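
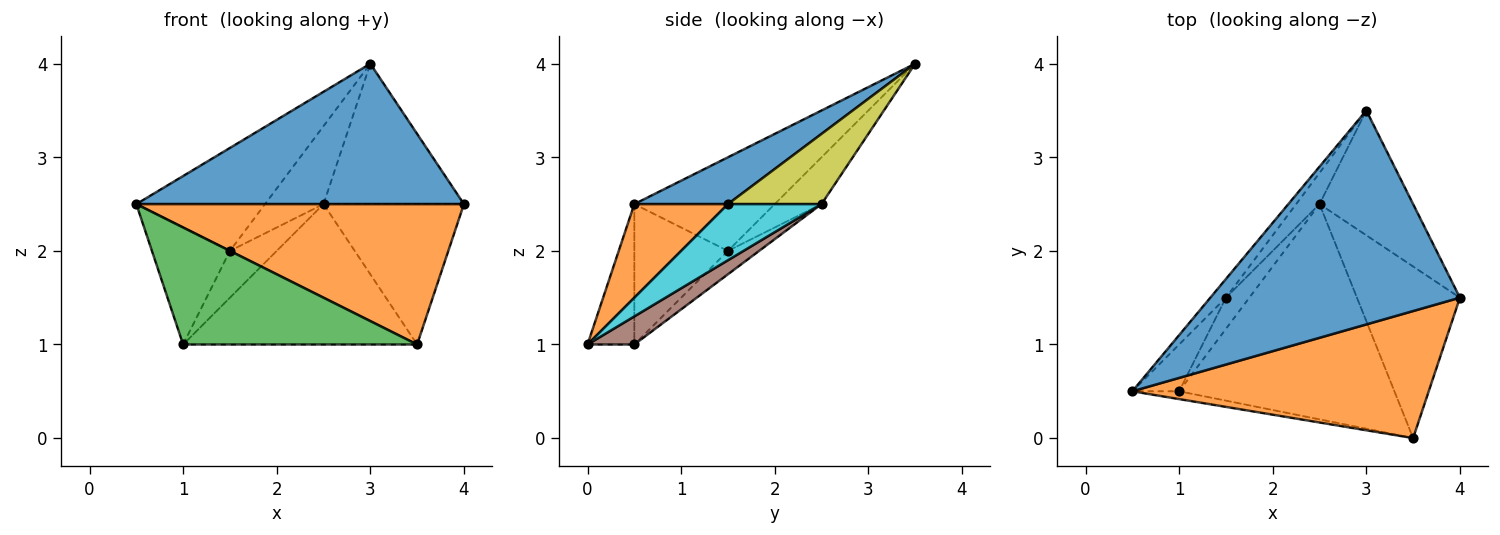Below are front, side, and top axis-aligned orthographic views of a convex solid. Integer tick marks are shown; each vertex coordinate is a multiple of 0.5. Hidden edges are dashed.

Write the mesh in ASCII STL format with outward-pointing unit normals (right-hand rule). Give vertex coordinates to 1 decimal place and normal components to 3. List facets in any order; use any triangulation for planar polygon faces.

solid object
 facet normal 0.155 -0.542 0.826
  outer loop
   vertex 3.0 3.5 4.0
   vertex 0.5 0.5 2.5
   vertex 4.0 1.5 2.5
  endloop
 endfacet
 facet normal 0.207 -0.725 0.656
  outer loop
   vertex 3.5 0.0 1.0
   vertex 4.0 1.5 2.5
   vertex 0.5 0.5 2.5
  endloop
 endfacet
 facet normal -0.196 -0.978 -0.065
  outer loop
   vertex 3.5 0.0 1.0
   vertex 0.5 0.5 2.5
   vertex 1.0 0.5 1.0
  endloop
 endfacet
 facet normal -0.732 0.671 -0.122
  outer loop
   vertex 1.5 1.5 2.0
   vertex 0.5 0.5 2.5
   vertex 3.0 3.5 4.0
  endloop
 endfacet
 facet normal -0.744 0.620 -0.248
  outer loop
   vertex 1.5 1.5 2.0
   vertex 1.0 0.5 1.0
   vertex 0.5 0.5 2.5
  endloop
 endfacet
 facet normal 0.109 0.543 -0.833
  outer loop
   vertex 2.5 2.5 2.5
   vertex 3.5 0.0 1.0
   vertex 1.0 0.5 1.0
  endloop
 endfacet
 facet normal -0.596 0.745 -0.298
  outer loop
   vertex 2.5 2.5 2.5
   vertex 1.5 1.5 2.0
   vertex 3.0 3.5 4.0
  endloop
 endfacet
 facet normal -0.485 0.728 -0.485
  outer loop
   vertex 2.5 2.5 2.5
   vertex 1.0 0.5 1.0
   vertex 1.5 1.5 2.0
  endloop
 endfacet
 facet normal 0.446 0.669 -0.595
  outer loop
   vertex 2.5 2.5 2.5
   vertex 3.0 3.5 4.0
   vertex 4.0 1.5 2.5
  endloop
 endfacet
 facet normal 0.389 0.583 -0.713
  outer loop
   vertex 2.5 2.5 2.5
   vertex 4.0 1.5 2.5
   vertex 3.5 0.0 1.0
  endloop
 endfacet
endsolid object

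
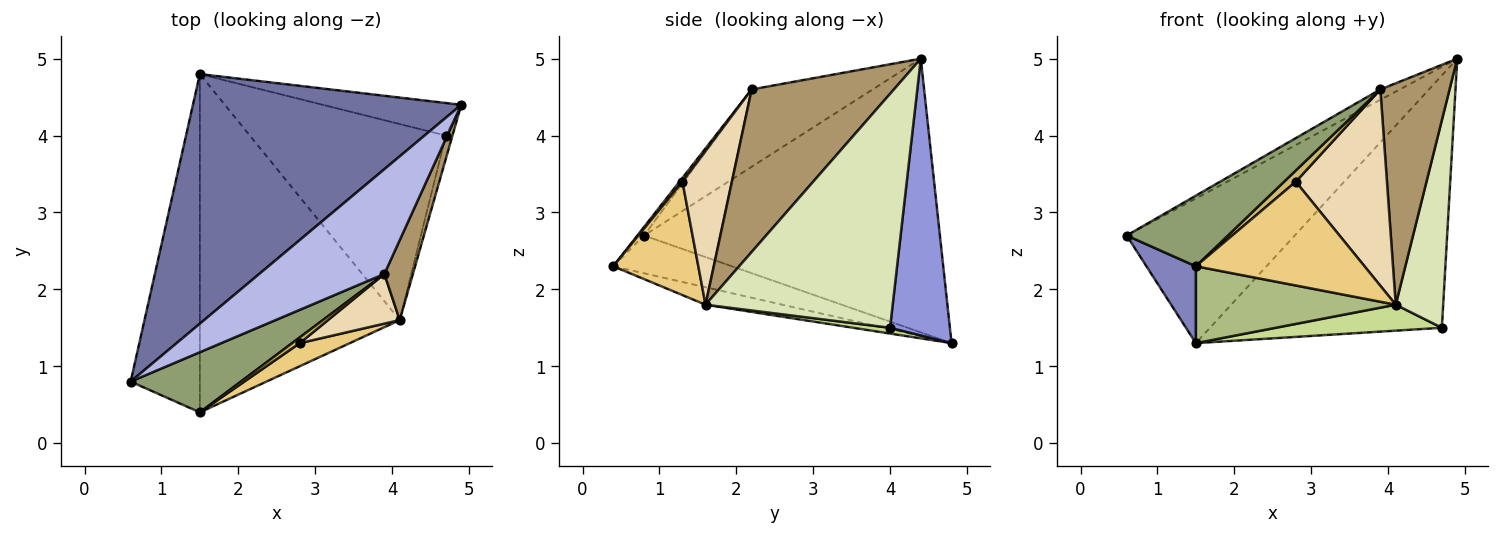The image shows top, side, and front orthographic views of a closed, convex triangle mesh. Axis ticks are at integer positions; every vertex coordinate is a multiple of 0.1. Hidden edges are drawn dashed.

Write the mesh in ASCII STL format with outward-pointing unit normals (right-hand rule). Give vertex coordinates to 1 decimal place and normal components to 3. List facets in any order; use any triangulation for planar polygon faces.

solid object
 facet normal -0.662 0.376 0.649
  outer loop
   vertex 1.5 4.8 1.3
   vertex 0.6 0.8 2.7
   vertex 4.9 4.4 5.0
  endloop
 endfacet
 facet normal -0.470 -0.196 -0.861
  outer loop
   vertex 1.5 0.4 2.3
   vertex 0.6 0.8 2.7
   vertex 1.5 4.8 1.3
  endloop
 endfacet
 facet normal 0.248 0.961 -0.124
  outer loop
   vertex 4.7 4.0 1.5
   vertex 1.5 4.8 1.3
   vertex 4.9 4.4 5.0
  endloop
 endfacet
 facet normal -0.524 0.084 0.848
  outer loop
   vertex 3.9 2.2 4.6
   vertex 4.9 4.4 5.0
   vertex 0.6 0.8 2.7
  endloop
 endfacet
 facet normal -0.050 -0.760 0.647
  outer loop
   vertex 3.9 2.2 4.6
   vertex 0.6 0.8 2.7
   vertex 1.5 0.4 2.3
  endloop
 endfacet
 facet normal -0.085 -0.221 -0.972
  outer loop
   vertex 4.1 1.6 1.8
   vertex 1.5 0.4 2.3
   vertex 1.5 4.8 1.3
  endloop
 endfacet
 facet normal 0.029 -0.131 -0.991
  outer loop
   vertex 4.1 1.6 1.8
   vertex 1.5 4.8 1.3
   vertex 4.7 4.0 1.5
  endloop
 endfacet
 facet normal 0.969 -0.246 -0.027
  outer loop
   vertex 4.1 1.6 1.8
   vertex 4.7 4.0 1.5
   vertex 4.9 4.4 5.0
  endloop
 endfacet
 facet normal 0.888 -0.432 0.156
  outer loop
   vertex 4.1 1.6 1.8
   vertex 4.9 4.4 5.0
   vertex 3.9 2.2 4.6
  endloop
 endfacet
 facet normal 0.223 -0.867 0.446
  outer loop
   vertex 2.8 1.3 3.4
   vertex 3.9 2.2 4.6
   vertex 1.5 0.4 2.3
  endloop
 endfacet
 facet normal 0.442 -0.876 0.195
  outer loop
   vertex 2.8 1.3 3.4
   vertex 1.5 0.4 2.3
   vertex 4.1 1.6 1.8
  endloop
 endfacet
 facet normal 0.465 -0.858 0.217
  outer loop
   vertex 2.8 1.3 3.4
   vertex 4.1 1.6 1.8
   vertex 3.9 2.2 4.6
  endloop
 endfacet
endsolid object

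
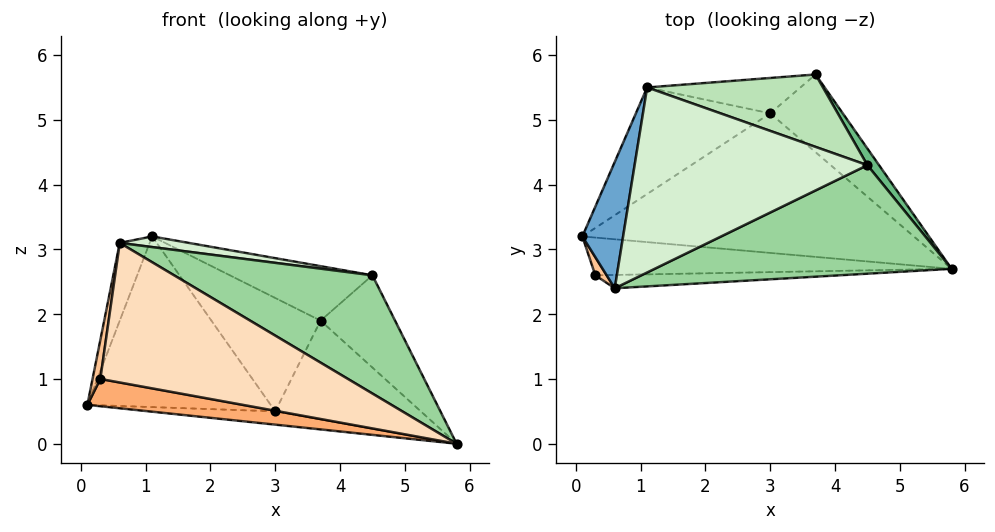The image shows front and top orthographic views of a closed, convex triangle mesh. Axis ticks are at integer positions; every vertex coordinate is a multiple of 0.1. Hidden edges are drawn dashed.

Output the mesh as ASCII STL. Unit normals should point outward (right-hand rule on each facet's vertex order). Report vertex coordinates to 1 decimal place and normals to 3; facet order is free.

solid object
 facet normal -0.960 0.147 0.239
  outer loop
   vertex 1.1 5.5 3.2
   vertex 0.1 3.2 0.6
   vertex 0.6 2.4 3.1
  endloop
 endfacet
 facet normal -0.096 0.094 -0.991
  outer loop
   vertex 3.0 5.1 0.5
   vertex 5.8 2.7 0.0
   vertex 0.1 3.2 0.6
  endloop
 endfacet
 facet normal 0.491 0.685 -0.539
  outer loop
   vertex 3.0 5.1 0.5
   vertex 3.7 5.7 1.9
   vertex 5.8 2.7 0.0
  endloop
 endfacet
 facet normal -0.498 0.736 -0.459
  outer loop
   vertex 3.0 5.1 0.5
   vertex 0.1 3.2 0.6
   vertex 1.1 5.5 3.2
  endloop
 endfacet
 facet normal -0.217 0.932 -0.291
  outer loop
   vertex 3.0 5.1 0.5
   vertex 1.1 5.5 3.2
   vertex 3.7 5.7 1.9
  endloop
 endfacet
 facet normal -0.135 -0.580 -0.803
  outer loop
   vertex 0.3 2.6 1.0
   vertex 0.1 3.2 0.6
   vertex 5.8 2.7 0.0
  endloop
 endfacet
 facet normal -0.963 -0.245 0.114
  outer loop
   vertex 0.3 2.6 1.0
   vertex 0.6 2.4 3.1
   vertex 0.1 3.2 0.6
  endloop
 endfacet
 facet normal 0.001 -0.995 -0.095
  outer loop
   vertex 0.3 2.6 1.0
   vertex 5.8 2.7 0.0
   vertex 0.6 2.4 3.1
  endloop
 endfacet
 facet normal 0.843 0.529 0.096
  outer loop
   vertex 4.5 4.3 2.6
   vertex 5.8 2.7 0.0
   vertex 3.7 5.7 1.9
  endloop
 endfacet
 facet normal 0.407 -0.673 0.618
  outer loop
   vertex 4.5 4.3 2.6
   vertex 0.6 2.4 3.1
   vertex 5.8 2.7 0.0
  endloop
 endfacet
 facet normal 0.333 0.567 0.753
  outer loop
   vertex 4.5 4.3 2.6
   vertex 3.7 5.7 1.9
   vertex 1.1 5.5 3.2
  endloop
 endfacet
 facet normal 0.154 -0.057 0.986
  outer loop
   vertex 4.5 4.3 2.6
   vertex 1.1 5.5 3.2
   vertex 0.6 2.4 3.1
  endloop
 endfacet
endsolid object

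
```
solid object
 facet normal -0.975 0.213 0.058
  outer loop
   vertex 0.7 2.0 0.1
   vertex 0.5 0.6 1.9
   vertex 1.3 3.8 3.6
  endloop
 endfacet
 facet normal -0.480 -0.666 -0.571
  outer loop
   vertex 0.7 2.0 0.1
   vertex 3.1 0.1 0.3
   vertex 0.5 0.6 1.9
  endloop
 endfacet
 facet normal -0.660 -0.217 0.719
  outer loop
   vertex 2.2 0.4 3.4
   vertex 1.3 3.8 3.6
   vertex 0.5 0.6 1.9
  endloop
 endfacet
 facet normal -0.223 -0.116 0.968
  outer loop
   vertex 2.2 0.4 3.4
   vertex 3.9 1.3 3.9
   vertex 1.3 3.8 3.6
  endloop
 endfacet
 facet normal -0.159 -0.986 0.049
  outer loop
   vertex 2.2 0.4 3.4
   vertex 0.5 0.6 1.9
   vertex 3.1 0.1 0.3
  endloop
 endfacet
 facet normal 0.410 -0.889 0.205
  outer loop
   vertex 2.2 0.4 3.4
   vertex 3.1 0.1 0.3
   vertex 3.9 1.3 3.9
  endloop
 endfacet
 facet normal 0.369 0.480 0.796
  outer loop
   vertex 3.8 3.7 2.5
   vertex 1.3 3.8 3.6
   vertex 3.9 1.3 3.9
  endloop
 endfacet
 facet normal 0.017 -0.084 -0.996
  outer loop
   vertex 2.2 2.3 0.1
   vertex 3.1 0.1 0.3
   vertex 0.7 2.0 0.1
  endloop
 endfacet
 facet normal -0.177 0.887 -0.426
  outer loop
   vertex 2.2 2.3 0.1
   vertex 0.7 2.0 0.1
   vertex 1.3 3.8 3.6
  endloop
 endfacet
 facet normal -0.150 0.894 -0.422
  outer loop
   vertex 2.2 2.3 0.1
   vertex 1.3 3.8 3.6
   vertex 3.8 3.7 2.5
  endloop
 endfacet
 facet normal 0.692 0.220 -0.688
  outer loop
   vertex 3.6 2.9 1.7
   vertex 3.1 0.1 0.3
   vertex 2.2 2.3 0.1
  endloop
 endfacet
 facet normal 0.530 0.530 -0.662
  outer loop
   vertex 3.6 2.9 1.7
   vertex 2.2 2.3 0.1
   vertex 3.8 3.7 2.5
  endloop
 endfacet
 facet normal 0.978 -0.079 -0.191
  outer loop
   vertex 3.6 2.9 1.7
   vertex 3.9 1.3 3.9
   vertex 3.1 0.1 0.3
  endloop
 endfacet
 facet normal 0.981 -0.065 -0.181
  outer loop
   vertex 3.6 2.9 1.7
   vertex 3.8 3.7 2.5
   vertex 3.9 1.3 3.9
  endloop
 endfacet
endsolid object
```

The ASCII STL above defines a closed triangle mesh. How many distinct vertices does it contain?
9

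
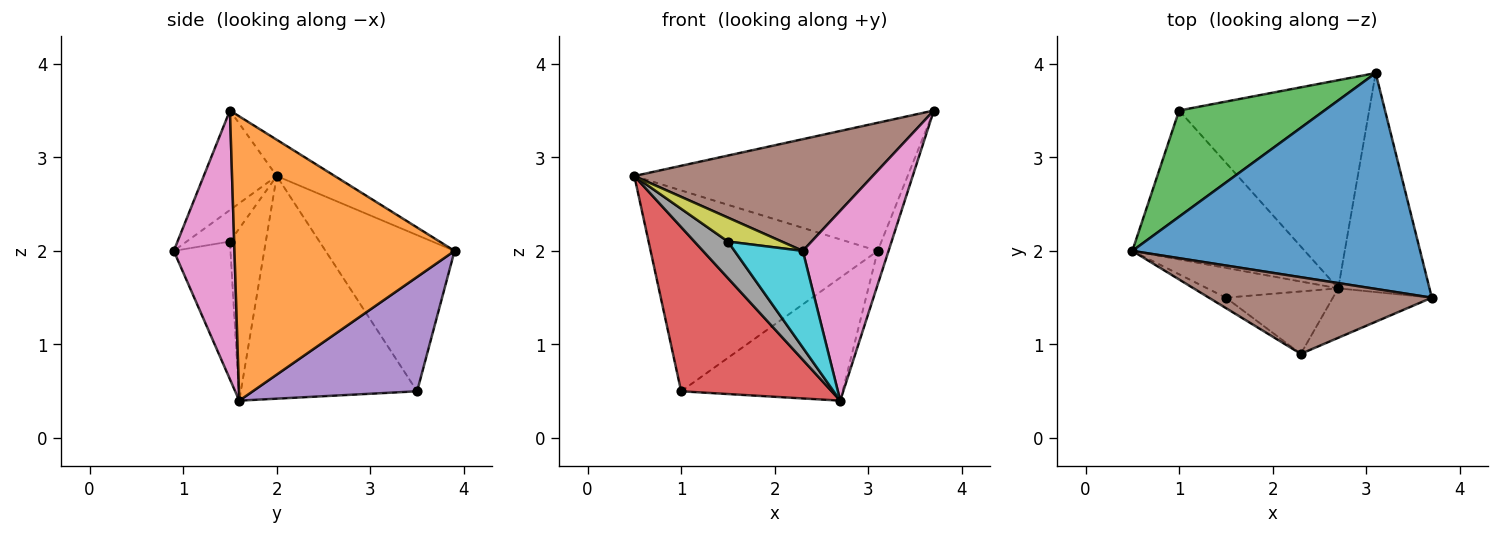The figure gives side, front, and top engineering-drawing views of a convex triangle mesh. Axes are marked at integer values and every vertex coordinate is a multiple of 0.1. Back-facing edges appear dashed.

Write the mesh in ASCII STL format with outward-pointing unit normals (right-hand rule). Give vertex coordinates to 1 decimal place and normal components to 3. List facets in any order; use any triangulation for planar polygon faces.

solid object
 facet normal -0.108 0.507 0.855
  outer loop
   vertex 3.1 3.9 2.0
   vertex 0.5 2.0 2.8
   vertex 3.7 1.5 3.5
  endloop
 endfacet
 facet normal 0.951 0.047 -0.305
  outer loop
   vertex 2.7 1.6 0.4
   vertex 3.1 3.9 2.0
   vertex 3.7 1.5 3.5
  endloop
 endfacet
 facet normal -0.449 0.790 0.418
  outer loop
   vertex 1.0 3.5 0.5
   vertex 0.5 2.0 2.8
   vertex 3.1 3.9 2.0
  endloop
 endfacet
 facet normal -0.655 -0.560 -0.507
  outer loop
   vertex 1.0 3.5 0.5
   vertex 2.7 1.6 0.4
   vertex 0.5 2.0 2.8
  endloop
 endfacet
 facet normal 0.460 0.452 -0.764
  outer loop
   vertex 1.0 3.5 0.5
   vertex 3.1 3.9 2.0
   vertex 2.7 1.6 0.4
  endloop
 endfacet
 facet normal -0.245 -0.800 0.548
  outer loop
   vertex 2.3 0.9 2.0
   vertex 3.7 1.5 3.5
   vertex 0.5 2.0 2.8
  endloop
 endfacet
 facet normal 0.565 -0.798 -0.208
  outer loop
   vertex 2.3 0.9 2.0
   vertex 2.7 1.6 0.4
   vertex 3.7 1.5 3.5
  endloop
 endfacet
 facet normal -0.639 -0.597 -0.486
  outer loop
   vertex 1.5 1.5 2.1
   vertex 0.5 2.0 2.8
   vertex 2.7 1.6 0.4
  endloop
 endfacet
 facet normal -0.594 -0.738 -0.321
  outer loop
   vertex 1.5 1.5 2.1
   vertex 2.3 0.9 2.0
   vertex 0.5 2.0 2.8
  endloop
 endfacet
 facet normal -0.572 -0.689 -0.445
  outer loop
   vertex 1.5 1.5 2.1
   vertex 2.7 1.6 0.4
   vertex 2.3 0.9 2.0
  endloop
 endfacet
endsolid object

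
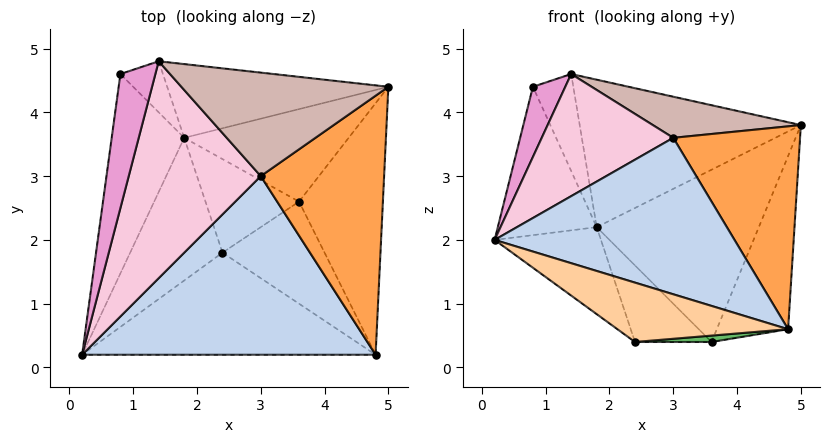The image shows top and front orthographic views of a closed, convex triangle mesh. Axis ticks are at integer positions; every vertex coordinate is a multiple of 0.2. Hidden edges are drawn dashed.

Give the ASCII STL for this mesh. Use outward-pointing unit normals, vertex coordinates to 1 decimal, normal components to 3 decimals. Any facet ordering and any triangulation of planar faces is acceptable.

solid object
 facet normal 0.786 0.351 -0.509
  outer loop
   vertex 3.6 2.6 0.4
   vertex 5.0 4.4 3.8
   vertex 4.8 0.2 0.6
  endloop
 endfacet
 facet normal 0.223 -0.642 0.733
  outer loop
   vertex 3.0 3.0 3.6
   vertex 0.2 0.2 2.0
   vertex 4.8 0.2 0.6
  endloop
 endfacet
 facet normal 0.333 -0.581 0.742
  outer loop
   vertex 3.0 3.0 3.6
   vertex 4.8 0.2 0.6
   vertex 5.0 4.4 3.8
  endloop
 endfacet
 facet normal -0.254 -0.486 -0.836
  outer loop
   vertex 2.4 1.8 0.4
   vertex 4.8 0.2 0.6
   vertex 0.2 0.2 2.0
  endloop
 endfacet
 facet normal 0.042 -0.062 -0.997
  outer loop
   vertex 2.4 1.8 0.4
   vertex 3.6 2.6 0.4
   vertex 4.8 0.2 0.6
  endloop
 endfacet
 facet normal 0.016 0.881 -0.473
  outer loop
   vertex 1.8 3.6 2.2
   vertex 5.0 4.4 3.8
   vertex 3.6 2.6 0.4
  endloop
 endfacet
 facet normal -0.389 0.583 -0.713
  outer loop
   vertex 1.8 3.6 2.2
   vertex 3.6 2.6 0.4
   vertex 2.4 1.8 0.4
  endloop
 endfacet
 facet normal -0.760 0.388 -0.522
  outer loop
   vertex 1.8 3.6 2.2
   vertex 0.2 0.2 2.0
   vertex 0.8 4.6 4.4
  endloop
 endfacet
 facet normal -0.707 0.368 -0.604
  outer loop
   vertex 1.8 3.6 2.2
   vertex 2.4 1.8 0.4
   vertex 0.2 0.2 2.0
  endloop
 endfacet
 facet normal 0.000 0.894 -0.447
  outer loop
   vertex 1.4 4.8 4.6
   vertex 5.0 4.4 3.8
   vertex 1.8 3.6 2.2
  endloop
 endfacet
 facet normal -0.138 0.876 -0.461
  outer loop
   vertex 1.4 4.8 4.6
   vertex 1.8 3.6 2.2
   vertex 0.8 4.6 4.4
  endloop
 endfacet
 facet normal 0.163 -0.364 0.917
  outer loop
   vertex 1.4 4.8 4.6
   vertex 3.0 3.0 3.6
   vertex 5.0 4.4 3.8
  endloop
 endfacet
 facet normal -0.139 -0.459 0.877
  outer loop
   vertex 1.4 4.8 4.6
   vertex 0.8 4.6 4.4
   vertex 0.2 0.2 2.0
  endloop
 endfacet
 facet normal -0.007 -0.491 0.871
  outer loop
   vertex 1.4 4.8 4.6
   vertex 0.2 0.2 2.0
   vertex 3.0 3.0 3.6
  endloop
 endfacet
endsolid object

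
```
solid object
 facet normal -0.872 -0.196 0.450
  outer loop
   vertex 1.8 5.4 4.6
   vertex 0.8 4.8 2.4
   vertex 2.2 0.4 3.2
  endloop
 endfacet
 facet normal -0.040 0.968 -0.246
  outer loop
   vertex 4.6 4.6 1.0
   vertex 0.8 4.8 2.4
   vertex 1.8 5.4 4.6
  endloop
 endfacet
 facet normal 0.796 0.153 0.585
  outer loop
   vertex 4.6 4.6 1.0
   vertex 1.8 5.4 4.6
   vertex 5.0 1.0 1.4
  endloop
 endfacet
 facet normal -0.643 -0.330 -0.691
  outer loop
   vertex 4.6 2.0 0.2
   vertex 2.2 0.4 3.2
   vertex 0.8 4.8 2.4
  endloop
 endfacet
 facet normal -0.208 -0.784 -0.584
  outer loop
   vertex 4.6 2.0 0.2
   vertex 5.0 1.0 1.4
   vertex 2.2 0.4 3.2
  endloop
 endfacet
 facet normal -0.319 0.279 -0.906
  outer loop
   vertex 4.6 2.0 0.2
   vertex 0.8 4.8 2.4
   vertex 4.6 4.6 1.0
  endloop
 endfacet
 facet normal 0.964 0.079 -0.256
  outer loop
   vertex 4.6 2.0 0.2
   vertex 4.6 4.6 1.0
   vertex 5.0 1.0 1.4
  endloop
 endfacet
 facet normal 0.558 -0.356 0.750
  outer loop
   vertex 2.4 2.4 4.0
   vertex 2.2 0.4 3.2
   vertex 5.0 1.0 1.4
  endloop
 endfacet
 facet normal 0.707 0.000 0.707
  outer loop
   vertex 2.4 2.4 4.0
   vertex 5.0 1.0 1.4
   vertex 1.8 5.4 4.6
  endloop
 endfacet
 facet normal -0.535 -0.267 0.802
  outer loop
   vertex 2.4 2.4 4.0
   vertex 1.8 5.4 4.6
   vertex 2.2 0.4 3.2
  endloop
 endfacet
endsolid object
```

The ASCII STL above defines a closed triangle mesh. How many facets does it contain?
10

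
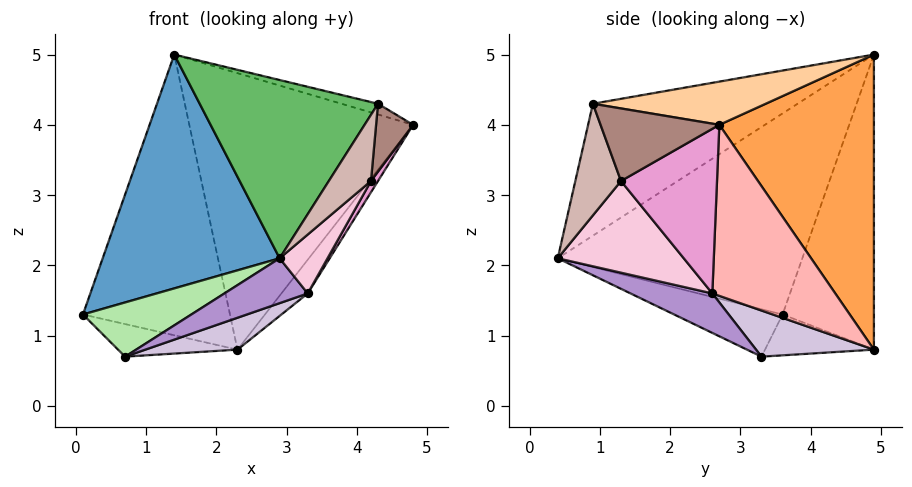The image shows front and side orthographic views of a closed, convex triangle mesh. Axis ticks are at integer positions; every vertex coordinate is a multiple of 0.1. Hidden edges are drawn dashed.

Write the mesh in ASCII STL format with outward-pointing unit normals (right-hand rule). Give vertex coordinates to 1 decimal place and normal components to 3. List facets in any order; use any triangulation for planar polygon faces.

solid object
 facet normal -0.727 -0.526 0.440
  outer loop
   vertex 1.4 4.9 5.0
   vertex 0.1 3.6 1.3
   vertex 2.9 0.4 2.1
  endloop
 endfacet
 facet normal -0.524 0.844 -0.112
  outer loop
   vertex 2.3 4.9 0.8
   vertex 0.1 3.6 1.3
   vertex 1.4 4.9 5.0
  endloop
 endfacet
 facet normal 0.564 0.817 0.121
  outer loop
   vertex 2.3 4.9 0.8
   vertex 1.4 4.9 5.0
   vertex 4.8 2.7 4.0
  endloop
 endfacet
 facet normal 0.322 0.068 0.944
  outer loop
   vertex 4.3 0.9 4.3
   vertex 4.8 2.7 4.0
   vertex 1.4 4.9 5.0
  endloop
 endfacet
 facet normal -0.638 -0.556 0.533
  outer loop
   vertex 4.3 0.9 4.3
   vertex 1.4 4.9 5.0
   vertex 2.9 0.4 2.1
  endloop
 endfacet
 facet normal -0.667 -0.667 -0.333
  outer loop
   vertex 0.7 3.3 0.7
   vertex 2.9 0.4 2.1
   vertex 0.1 3.6 1.3
  endloop
 endfacet
 facet normal -0.466 0.511 -0.722
  outer loop
   vertex 0.7 3.3 0.7
   vertex 0.1 3.6 1.3
   vertex 2.3 4.9 0.8
  endloop
 endfacet
 facet normal 0.831 0.178 -0.527
  outer loop
   vertex 3.3 2.6 1.6
   vertex 2.3 4.9 0.8
   vertex 4.8 2.7 4.0
  endloop
 endfacet
 facet normal 0.253 -0.258 -0.932
  outer loop
   vertex 3.3 2.6 1.6
   vertex 2.9 0.4 2.1
   vertex 0.7 3.3 0.7
  endloop
 endfacet
 facet normal 0.269 -0.210 -0.940
  outer loop
   vertex 3.3 2.6 1.6
   vertex 0.7 3.3 0.7
   vertex 2.3 4.9 0.8
  endloop
 endfacet
 facet normal 0.937 -0.292 -0.191
  outer loop
   vertex 4.2 1.3 3.2
   vertex 4.8 2.7 4.0
   vertex 4.3 0.9 4.3
  endloop
 endfacet
 facet normal 0.701 -0.647 -0.299
  outer loop
   vertex 4.2 1.3 3.2
   vertex 4.3 0.9 4.3
   vertex 2.9 0.4 2.1
  endloop
 endfacet
 facet normal 0.848 -0.062 -0.527
  outer loop
   vertex 4.2 1.3 3.2
   vertex 3.3 2.6 1.6
   vertex 4.8 2.7 4.0
  endloop
 endfacet
 facet normal 0.725 -0.275 -0.631
  outer loop
   vertex 4.2 1.3 3.2
   vertex 2.9 0.4 2.1
   vertex 3.3 2.6 1.6
  endloop
 endfacet
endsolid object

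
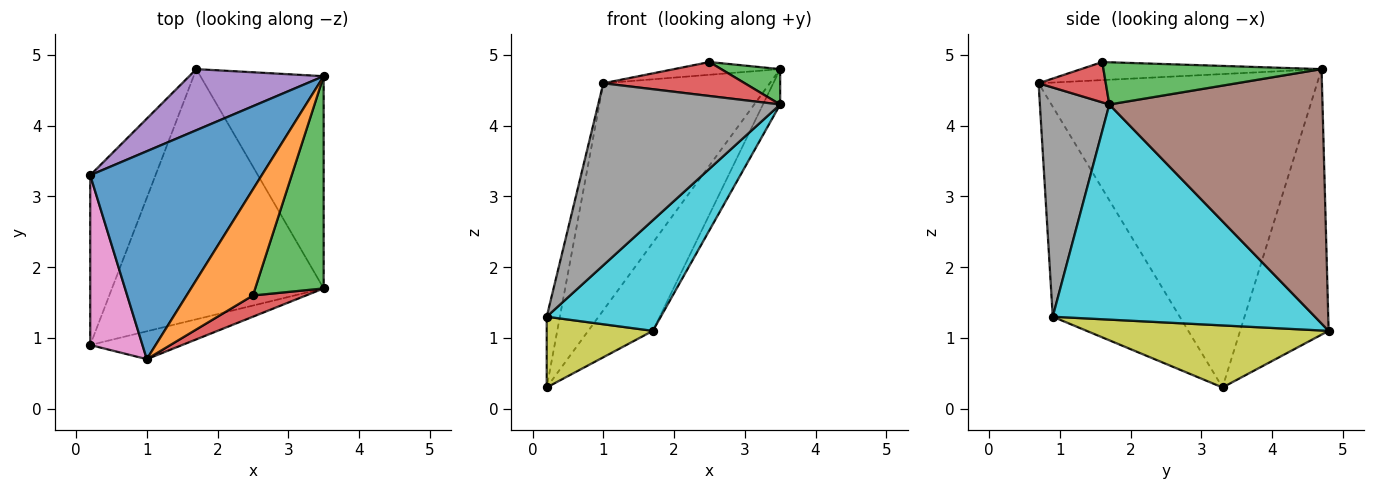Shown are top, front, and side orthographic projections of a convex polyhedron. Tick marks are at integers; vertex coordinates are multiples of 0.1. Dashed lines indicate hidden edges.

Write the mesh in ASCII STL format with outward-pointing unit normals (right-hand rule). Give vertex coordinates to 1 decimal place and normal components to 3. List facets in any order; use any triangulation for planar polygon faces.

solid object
 facet normal -0.777 0.464 0.425
  outer loop
   vertex 1.0 0.7 4.6
   vertex 3.5 4.7 4.8
   vertex 0.2 3.3 0.3
  endloop
 endfacet
 facet normal -0.261 0.115 0.959
  outer loop
   vertex 2.5 1.6 4.9
   vertex 3.5 4.7 4.8
   vertex 1.0 0.7 4.6
  endloop
 endfacet
 facet normal 0.520 -0.140 0.843
  outer loop
   vertex 3.5 1.7 4.3
   vertex 3.5 4.7 4.8
   vertex 2.5 1.6 4.9
  endloop
 endfacet
 facet normal 0.374 -0.787 0.492
  outer loop
   vertex 3.5 1.7 4.3
   vertex 2.5 1.6 4.9
   vertex 1.0 0.7 4.6
  endloop
 endfacet
 facet normal -0.748 0.546 0.378
  outer loop
   vertex 1.7 4.8 1.1
   vertex 0.2 3.3 0.3
   vertex 3.5 4.7 4.8
  endloop
 endfacet
 facet normal 0.898 0.072 -0.435
  outer loop
   vertex 1.7 4.8 1.1
   vertex 3.5 4.7 4.8
   vertex 3.5 1.7 4.3
  endloop
 endfacet
 facet normal -0.966 0.100 0.240
  outer loop
   vertex 0.2 0.9 1.3
   vertex 1.0 0.7 4.6
   vertex 0.2 3.3 0.3
  endloop
 endfacet
 facet normal 0.353 -0.925 -0.142
  outer loop
   vertex 0.2 0.9 1.3
   vertex 3.5 1.7 4.3
   vertex 1.0 0.7 4.6
  endloop
 endfacet
 facet normal 0.659 -0.289 -0.694
  outer loop
   vertex 0.2 0.9 1.3
   vertex 0.2 3.3 0.3
   vertex 1.7 4.8 1.1
  endloop
 endfacet
 facet normal 0.681 -0.296 -0.670
  outer loop
   vertex 0.2 0.9 1.3
   vertex 1.7 4.8 1.1
   vertex 3.5 1.7 4.3
  endloop
 endfacet
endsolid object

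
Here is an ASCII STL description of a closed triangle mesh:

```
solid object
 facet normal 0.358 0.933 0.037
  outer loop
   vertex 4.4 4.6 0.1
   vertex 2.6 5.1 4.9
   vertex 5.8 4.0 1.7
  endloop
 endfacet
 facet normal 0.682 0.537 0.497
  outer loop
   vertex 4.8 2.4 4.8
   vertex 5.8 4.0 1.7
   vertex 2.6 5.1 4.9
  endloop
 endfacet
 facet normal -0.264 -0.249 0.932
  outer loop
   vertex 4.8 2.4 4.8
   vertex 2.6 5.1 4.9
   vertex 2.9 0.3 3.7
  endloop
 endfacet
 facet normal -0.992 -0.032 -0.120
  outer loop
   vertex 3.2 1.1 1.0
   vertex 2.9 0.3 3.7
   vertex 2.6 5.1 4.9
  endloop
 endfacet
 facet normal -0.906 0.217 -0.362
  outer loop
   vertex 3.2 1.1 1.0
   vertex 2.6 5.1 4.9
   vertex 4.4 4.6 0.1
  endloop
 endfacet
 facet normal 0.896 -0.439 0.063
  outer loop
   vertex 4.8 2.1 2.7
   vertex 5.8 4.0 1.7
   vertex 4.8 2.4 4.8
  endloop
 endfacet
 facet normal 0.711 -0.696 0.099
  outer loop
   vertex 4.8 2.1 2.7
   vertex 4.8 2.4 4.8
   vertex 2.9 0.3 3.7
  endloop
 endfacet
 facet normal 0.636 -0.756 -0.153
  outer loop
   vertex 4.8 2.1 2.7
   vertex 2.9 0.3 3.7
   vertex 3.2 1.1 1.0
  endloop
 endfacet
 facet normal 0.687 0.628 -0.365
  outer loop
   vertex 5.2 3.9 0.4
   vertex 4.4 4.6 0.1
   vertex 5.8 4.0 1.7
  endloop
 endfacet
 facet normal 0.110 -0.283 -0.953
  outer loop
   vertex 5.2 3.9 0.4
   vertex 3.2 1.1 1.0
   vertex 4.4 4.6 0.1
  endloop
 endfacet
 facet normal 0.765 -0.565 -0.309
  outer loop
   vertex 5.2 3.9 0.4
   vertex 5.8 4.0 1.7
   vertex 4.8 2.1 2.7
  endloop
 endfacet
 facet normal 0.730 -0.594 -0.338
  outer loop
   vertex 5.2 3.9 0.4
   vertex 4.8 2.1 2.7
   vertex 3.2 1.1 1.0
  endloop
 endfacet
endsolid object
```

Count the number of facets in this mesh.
12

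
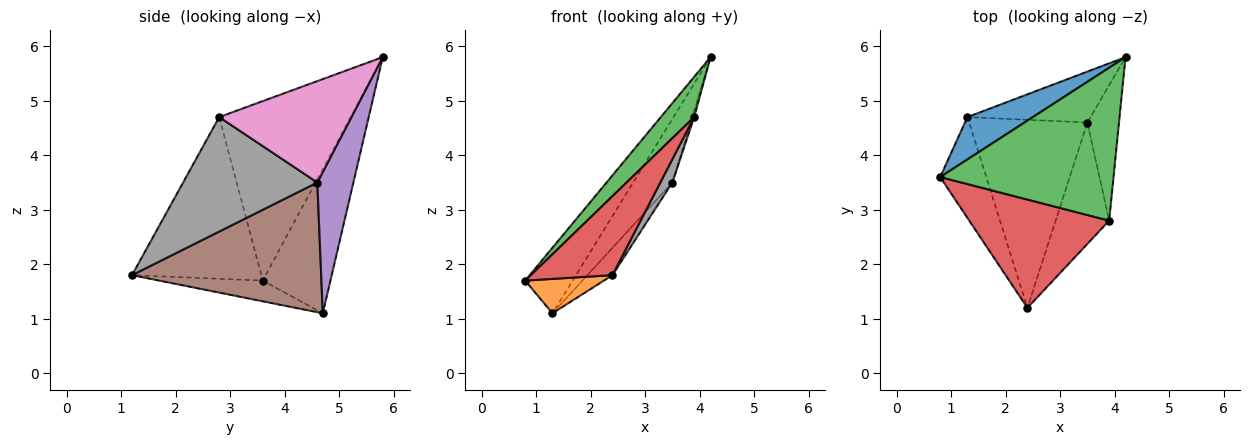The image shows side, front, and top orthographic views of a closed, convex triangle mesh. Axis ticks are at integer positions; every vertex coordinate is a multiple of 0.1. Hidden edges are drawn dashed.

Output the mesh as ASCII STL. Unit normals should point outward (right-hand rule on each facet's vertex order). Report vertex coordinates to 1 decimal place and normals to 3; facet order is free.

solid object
 facet normal -0.768 0.539 0.348
  outer loop
   vertex 1.3 4.7 1.1
   vertex 0.8 3.6 1.7
   vertex 4.2 5.8 5.8
  endloop
 endfacet
 facet normal -0.391 -0.297 -0.871
  outer loop
   vertex 1.3 4.7 1.1
   vertex 2.4 1.2 1.8
   vertex 0.8 3.6 1.7
  endloop
 endfacet
 facet normal -0.708 -0.180 0.683
  outer loop
   vertex 3.9 2.8 4.7
   vertex 4.2 5.8 5.8
   vertex 0.8 3.6 1.7
  endloop
 endfacet
 facet normal -0.683 -0.430 0.591
  outer loop
   vertex 3.9 2.8 4.7
   vertex 0.8 3.6 1.7
   vertex 2.4 1.2 1.8
  endloop
 endfacet
 facet normal 0.583 0.634 -0.508
  outer loop
   vertex 3.5 4.6 3.5
   vertex 1.3 4.7 1.1
   vertex 4.2 5.8 5.8
  endloop
 endfacet
 facet normal 0.736 0.097 -0.670
  outer loop
   vertex 3.5 4.6 3.5
   vertex 2.4 1.2 1.8
   vertex 1.3 4.7 1.1
  endloop
 endfacet
 facet normal 0.955 0.014 -0.298
  outer loop
   vertex 3.5 4.6 3.5
   vertex 4.2 5.8 5.8
   vertex 3.9 2.8 4.7
  endloop
 endfacet
 facet normal 0.903 -0.081 -0.422
  outer loop
   vertex 3.5 4.6 3.5
   vertex 3.9 2.8 4.7
   vertex 2.4 1.2 1.8
  endloop
 endfacet
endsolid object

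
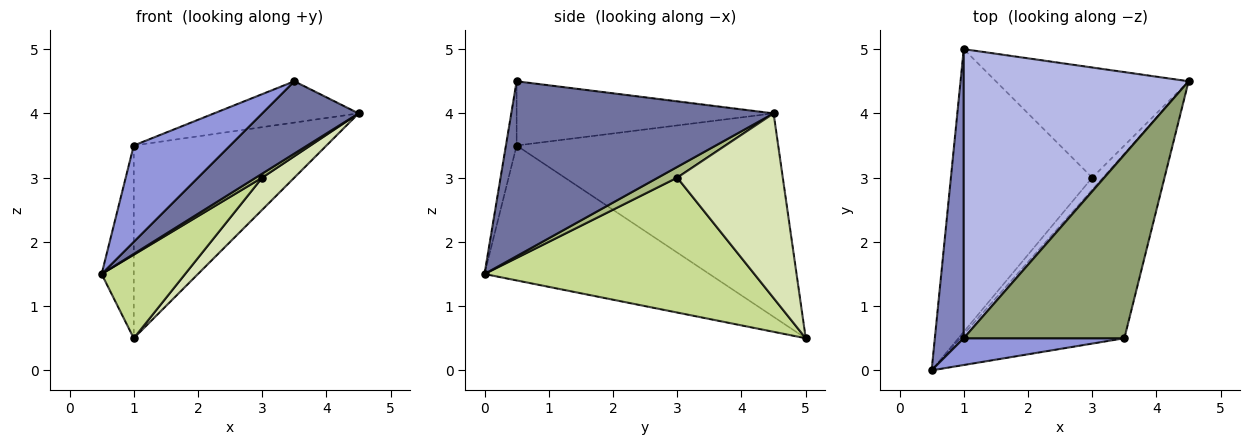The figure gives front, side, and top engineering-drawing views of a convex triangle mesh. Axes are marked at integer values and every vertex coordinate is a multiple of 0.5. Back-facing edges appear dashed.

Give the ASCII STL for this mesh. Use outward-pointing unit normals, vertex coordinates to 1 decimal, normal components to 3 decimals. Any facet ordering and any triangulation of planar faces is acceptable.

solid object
 facet normal 0.704 -0.259 -0.661
  outer loop
   vertex 3.5 0.5 4.5
   vertex 0.5 0.0 1.5
   vertex 4.5 4.5 4.0
  endloop
 endfacet
 facet normal -0.968 0.138 0.208
  outer loop
   vertex 1.0 0.5 3.5
   vertex 1.0 5.0 0.5
   vertex 0.5 0.0 1.5
  endloop
 endfacet
 facet normal -0.106 -0.958 0.266
  outer loop
   vertex 1.0 0.5 3.5
   vertex 0.5 0.0 1.5
   vertex 3.5 0.5 4.5
  endloop
 endfacet
 facet normal -0.601 0.443 0.665
  outer loop
   vertex 1.0 0.5 3.5
   vertex 4.5 4.5 4.0
   vertex 1.0 5.0 0.5
  endloop
 endfacet
 facet normal -0.364 0.204 0.909
  outer loop
   vertex 1.0 0.5 3.5
   vertex 3.5 0.5 4.5
   vertex 4.5 4.5 4.0
  endloop
 endfacet
 facet normal 0.688 -0.229 -0.688
  outer loop
   vertex 3.0 3.0 3.0
   vertex 4.5 4.5 4.0
   vertex 0.5 0.0 1.5
  endloop
 endfacet
 facet normal 0.675 -0.209 -0.707
  outer loop
   vertex 3.0 3.0 3.0
   vertex 0.5 0.0 1.5
   vertex 1.0 5.0 0.5
  endloop
 endfacet
 facet normal 0.677 -0.206 -0.706
  outer loop
   vertex 3.0 3.0 3.0
   vertex 1.0 5.0 0.5
   vertex 4.5 4.5 4.0
  endloop
 endfacet
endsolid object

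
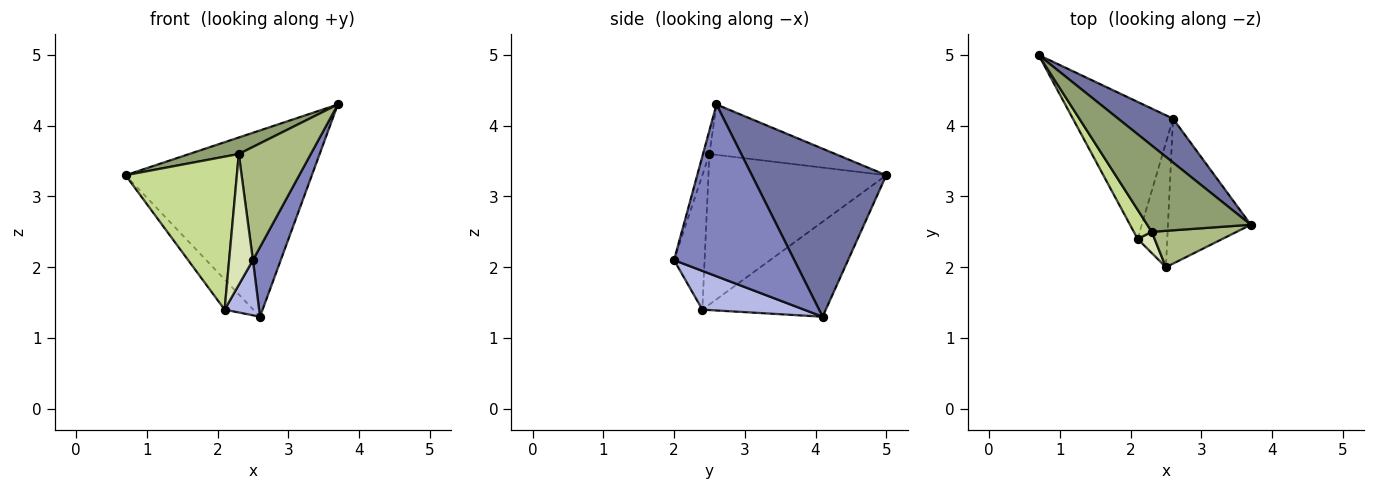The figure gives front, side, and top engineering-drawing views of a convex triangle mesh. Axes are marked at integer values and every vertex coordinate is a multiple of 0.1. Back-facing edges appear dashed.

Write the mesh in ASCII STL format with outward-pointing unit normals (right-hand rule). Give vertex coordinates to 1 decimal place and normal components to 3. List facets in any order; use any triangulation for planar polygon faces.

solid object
 facet normal 0.575 0.797 0.188
  outer loop
   vertex 2.6 4.1 1.3
   vertex 0.7 5.0 3.3
   vertex 3.7 2.6 4.3
  endloop
 endfacet
 facet normal 0.882 -0.204 -0.425
  outer loop
   vertex 2.6 4.1 1.3
   vertex 3.7 2.6 4.3
   vertex 2.5 2.0 2.1
  endloop
 endfacet
 facet normal -0.680 0.158 -0.717
  outer loop
   vertex 2.1 2.4 1.4
   vertex 0.7 5.0 3.3
   vertex 2.6 4.1 1.3
  endloop
 endfacet
 facet normal 0.767 -0.260 -0.587
  outer loop
   vertex 2.1 2.4 1.4
   vertex 2.6 4.1 1.3
   vertex 2.5 2.0 2.1
  endloop
 endfacet
 facet normal -0.431 -0.170 0.886
  outer loop
   vertex 2.3 2.5 3.6
   vertex 3.7 2.6 4.3
   vertex 0.7 5.0 3.3
  endloop
 endfacet
 facet normal -0.085 -0.949 0.305
  outer loop
   vertex 2.3 2.5 3.6
   vertex 2.5 2.0 2.1
   vertex 3.7 2.6 4.3
  endloop
 endfacet
 facet normal -0.843 -0.528 0.101
  outer loop
   vertex 2.3 2.5 3.6
   vertex 0.7 5.0 3.3
   vertex 2.1 2.4 1.4
  endloop
 endfacet
 facet normal -0.785 -0.611 0.099
  outer loop
   vertex 2.3 2.5 3.6
   vertex 2.1 2.4 1.4
   vertex 2.5 2.0 2.1
  endloop
 endfacet
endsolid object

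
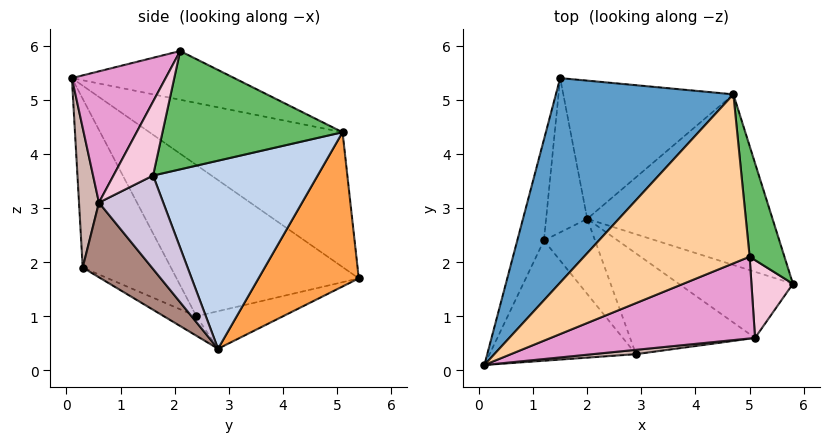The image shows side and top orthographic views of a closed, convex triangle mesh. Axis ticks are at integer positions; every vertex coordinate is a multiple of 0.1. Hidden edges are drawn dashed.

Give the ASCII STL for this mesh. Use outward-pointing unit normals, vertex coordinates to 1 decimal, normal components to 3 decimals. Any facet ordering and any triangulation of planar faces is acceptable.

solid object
 facet normal -0.492 0.582 0.648
  outer loop
   vertex 4.7 5.1 4.4
   vertex 1.5 5.4 1.7
   vertex 0.1 0.1 5.4
  endloop
 endfacet
 facet normal 0.665 0.359 -0.655
  outer loop
   vertex 4.7 5.1 4.4
   vertex 5.8 1.6 3.6
   vertex 2.0 2.8 0.4
  endloop
 endfacet
 facet normal 0.601 0.447 -0.663
  outer loop
   vertex 4.7 5.1 4.4
   vertex 2.0 2.8 0.4
   vertex 1.5 5.4 1.7
  endloop
 endfacet
 facet normal -0.257 0.411 0.874
  outer loop
   vertex 5.0 2.1 5.9
   vertex 4.7 5.1 4.4
   vertex 0.1 0.1 5.4
  endloop
 endfacet
 facet normal 0.934 0.231 0.275
  outer loop
   vertex 5.0 2.1 5.9
   vertex 5.8 1.6 3.6
   vertex 4.7 5.1 4.4
  endloop
 endfacet
 facet normal -0.564 -0.666 -0.489
  outer loop
   vertex 1.2 2.4 1.0
   vertex 2.9 0.3 1.9
   vertex 0.1 0.1 5.4
  endloop
 endfacet
 facet normal -0.293 -0.567 -0.769
  outer loop
   vertex 1.2 2.4 1.0
   vertex 2.0 2.8 0.4
   vertex 2.9 0.3 1.9
  endloop
 endfacet
 facet normal -0.975 0.138 -0.172
  outer loop
   vertex 1.2 2.4 1.0
   vertex 0.1 0.1 5.4
   vertex 1.5 5.4 1.7
  endloop
 endfacet
 facet normal -0.655 0.233 -0.718
  outer loop
   vertex 1.2 2.4 1.0
   vertex 1.5 5.4 1.7
   vertex 2.0 2.8 0.4
  endloop
 endfacet
 facet normal 0.633 -0.057 -0.772
  outer loop
   vertex 5.1 0.6 3.1
   vertex 2.0 2.8 0.4
   vertex 5.8 1.6 3.6
  endloop
 endfacet
 facet normal 0.487 -0.314 -0.815
  outer loop
   vertex 5.1 0.6 3.1
   vertex 2.9 0.3 1.9
   vertex 2.0 2.8 0.4
  endloop
 endfacet
 facet normal 0.116 -0.993 0.036
  outer loop
   vertex 5.1 0.6 3.1
   vertex 0.1 0.1 5.4
   vertex 2.9 0.3 1.9
  endloop
 endfacet
 facet normal 0.295 -0.838 0.459
  outer loop
   vertex 5.1 0.6 3.1
   vertex 5.0 2.1 5.9
   vertex 0.1 0.1 5.4
  endloop
 endfacet
 facet normal 0.663 -0.650 0.372
  outer loop
   vertex 5.1 0.6 3.1
   vertex 5.8 1.6 3.6
   vertex 5.0 2.1 5.9
  endloop
 endfacet
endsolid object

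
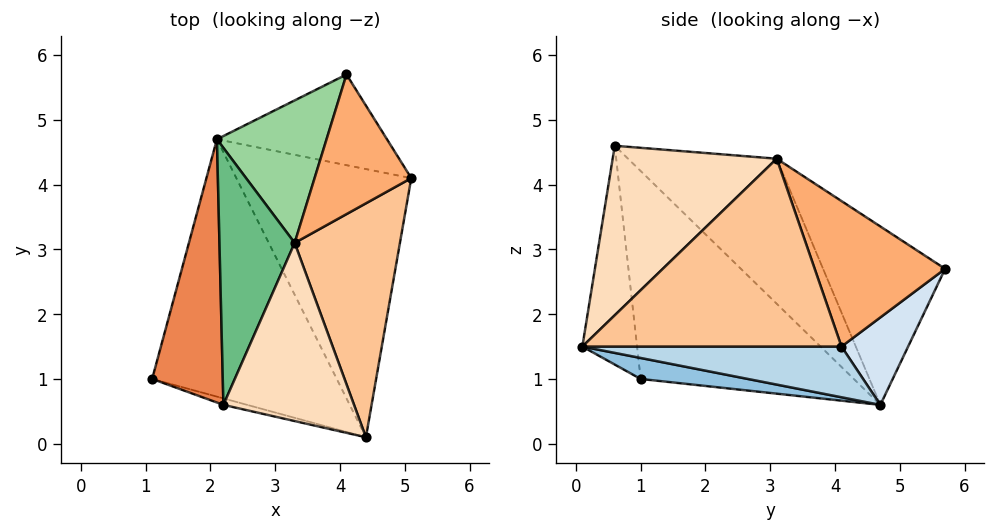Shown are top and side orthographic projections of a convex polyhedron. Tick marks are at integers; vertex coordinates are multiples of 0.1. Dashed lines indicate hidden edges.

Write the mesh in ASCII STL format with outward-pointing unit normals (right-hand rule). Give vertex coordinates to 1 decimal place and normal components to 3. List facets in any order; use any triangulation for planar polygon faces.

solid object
 facet normal -0.259 -0.965 -0.028
  outer loop
   vertex 2.2 0.6 4.6
   vertex 1.1 1.0 1.0
   vertex 4.4 0.1 1.5
  endloop
 endfacet
 facet normal 0.112 -0.137 -0.984
  outer loop
   vertex 2.1 4.7 0.6
   vertex 4.4 0.1 1.5
   vertex 1.1 1.0 1.0
  endloop
 endfacet
 facet normal 0.278 -0.049 -0.959
  outer loop
   vertex 2.1 4.7 0.6
   vertex 5.1 4.1 1.5
   vertex 4.4 0.1 1.5
  endloop
 endfacet
 facet normal 0.331 0.690 -0.644
  outer loop
   vertex 2.1 4.7 0.6
   vertex 4.1 5.7 2.7
   vertex 5.1 4.1 1.5
  endloop
 endfacet
 facet normal -0.909 0.279 0.309
  outer loop
   vertex 2.1 4.7 0.6
   vertex 1.1 1.0 1.0
   vertex 2.2 0.6 4.6
  endloop
 endfacet
 facet normal 0.828 0.105 0.550
  outer loop
   vertex 3.3 3.1 4.4
   vertex 5.1 4.1 1.5
   vertex 4.1 5.7 2.7
  endloop
 endfacet
 facet normal 0.862 -0.151 0.483
  outer loop
   vertex 3.3 3.1 4.4
   vertex 4.4 0.1 1.5
   vertex 5.1 4.1 1.5
  endloop
 endfacet
 facet normal 0.759 -0.287 0.585
  outer loop
   vertex 3.3 3.1 4.4
   vertex 2.2 0.6 4.6
   vertex 4.4 0.1 1.5
  endloop
 endfacet
 facet normal -0.816 0.393 0.423
  outer loop
   vertex 3.3 3.1 4.4
   vertex 2.1 4.7 0.6
   vertex 2.2 0.6 4.6
  endloop
 endfacet
 facet normal -0.729 0.517 0.448
  outer loop
   vertex 3.3 3.1 4.4
   vertex 4.1 5.7 2.7
   vertex 2.1 4.7 0.6
  endloop
 endfacet
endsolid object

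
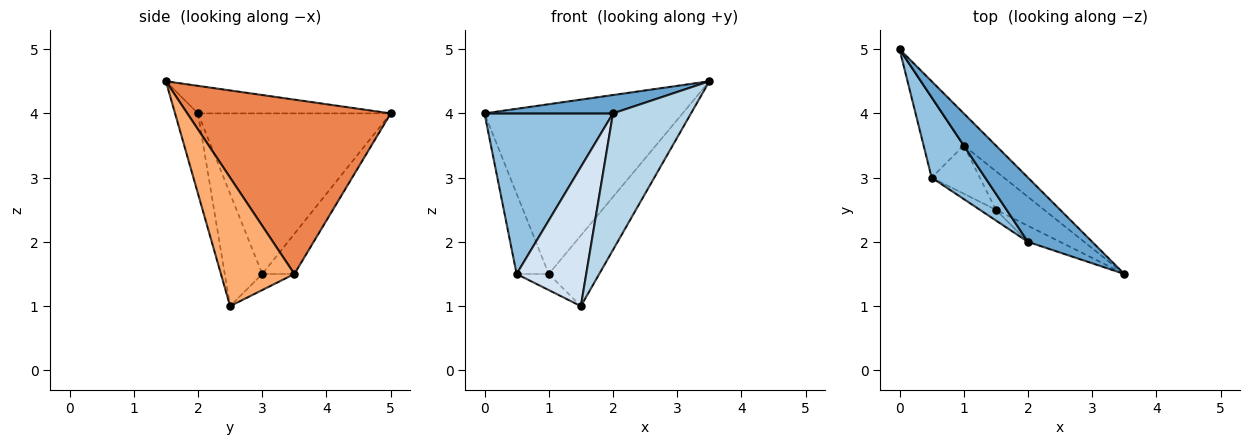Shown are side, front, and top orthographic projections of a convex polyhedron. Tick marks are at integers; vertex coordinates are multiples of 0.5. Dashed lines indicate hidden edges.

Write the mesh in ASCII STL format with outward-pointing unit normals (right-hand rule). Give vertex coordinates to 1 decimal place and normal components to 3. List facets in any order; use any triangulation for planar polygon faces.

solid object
 facet normal -0.381 -0.254 0.889
  outer loop
   vertex 2.0 2.0 4.0
   vertex 3.5 1.5 4.5
   vertex 0.0 5.0 4.0
  endloop
 endfacet
 facet normal -0.802 -0.535 0.267
  outer loop
   vertex 2.0 2.0 4.0
   vertex 0.0 5.0 4.0
   vertex 0.5 3.0 1.5
  endloop
 endfacet
 facet normal -0.280 -0.953 -0.112
  outer loop
   vertex 2.0 2.0 4.0
   vertex 1.5 2.5 1.0
   vertex 3.5 1.5 4.5
  endloop
 endfacet
 facet normal -0.473 -0.878 -0.068
  outer loop
   vertex 2.0 2.0 4.0
   vertex 0.5 3.0 1.5
   vertex 1.5 2.5 1.0
  endloop
 endfacet
 facet normal 0.710 0.692 -0.131
  outer loop
   vertex 1.0 3.5 1.5
   vertex 0.0 5.0 4.0
   vertex 3.5 1.5 4.5
  endloop
 endfacet
 facet normal 0.787 0.541 -0.295
  outer loop
   vertex 1.0 3.5 1.5
   vertex 3.5 1.5 4.5
   vertex 1.5 2.5 1.0
  endloop
 endfacet
 facet normal -0.577 0.577 -0.577
  outer loop
   vertex 1.0 3.5 1.5
   vertex 0.5 3.0 1.5
   vertex 0.0 5.0 4.0
  endloop
 endfacet
 facet normal -0.302 0.302 -0.905
  outer loop
   vertex 1.0 3.5 1.5
   vertex 1.5 2.5 1.0
   vertex 0.5 3.0 1.5
  endloop
 endfacet
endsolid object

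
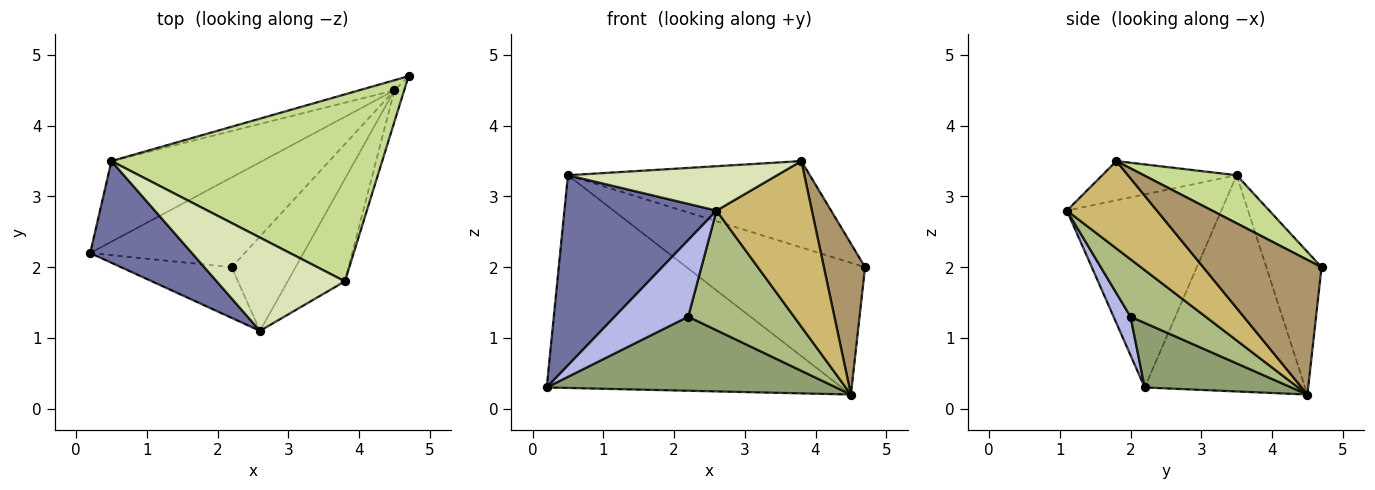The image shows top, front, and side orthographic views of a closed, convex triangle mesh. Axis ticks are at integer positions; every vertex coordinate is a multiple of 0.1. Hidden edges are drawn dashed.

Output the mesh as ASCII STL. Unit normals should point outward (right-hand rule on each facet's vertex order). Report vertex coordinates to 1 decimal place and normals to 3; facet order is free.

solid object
 facet normal -0.667 -0.657 0.351
  outer loop
   vertex 0.5 3.5 3.3
   vertex 0.2 2.2 0.3
   vertex 2.6 1.1 2.8
  endloop
 endfacet
 facet normal -0.453 0.834 -0.316
  outer loop
   vertex 0.5 3.5 3.3
   vertex 4.5 4.5 0.2
   vertex 0.2 2.2 0.3
  endloop
 endfacet
 facet normal -0.295 0.953 -0.073
  outer loop
   vertex 0.5 3.5 3.3
   vertex 4.7 4.7 2.0
   vertex 4.5 4.5 0.2
  endloop
 endfacet
 facet normal 0.189 -0.819 -0.542
  outer loop
   vertex 2.2 2.0 1.3
   vertex 2.6 1.1 2.8
   vertex 0.2 2.2 0.3
  endloop
 endfacet
 facet normal 0.307 -0.605 -0.734
  outer loop
   vertex 2.2 2.0 1.3
   vertex 0.2 2.2 0.3
   vertex 4.5 4.5 0.2
  endloop
 endfacet
 facet normal 0.487 -0.686 -0.541
  outer loop
   vertex 2.2 2.0 1.3
   vertex 4.5 4.5 0.2
   vertex 2.6 1.1 2.8
  endloop
 endfacet
 facet normal 0.159 0.414 0.896
  outer loop
   vertex 3.8 1.8 3.5
   vertex 4.7 4.7 2.0
   vertex 0.5 3.5 3.3
  endloop
 endfacet
 facet normal -0.266 -0.414 0.870
  outer loop
   vertex 3.8 1.8 3.5
   vertex 0.5 3.5 3.3
   vertex 2.6 1.1 2.8
  endloop
 endfacet
 facet normal 0.942 -0.328 -0.068
  outer loop
   vertex 3.8 1.8 3.5
   vertex 4.5 4.5 0.2
   vertex 4.7 4.7 2.0
  endloop
 endfacet
 facet normal 0.626 -0.663 -0.410
  outer loop
   vertex 3.8 1.8 3.5
   vertex 2.6 1.1 2.8
   vertex 4.5 4.5 0.2
  endloop
 endfacet
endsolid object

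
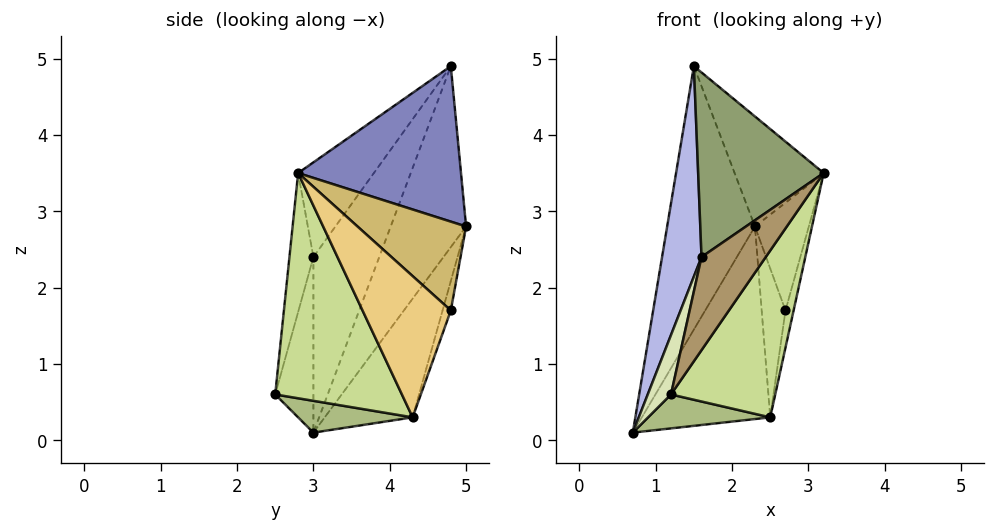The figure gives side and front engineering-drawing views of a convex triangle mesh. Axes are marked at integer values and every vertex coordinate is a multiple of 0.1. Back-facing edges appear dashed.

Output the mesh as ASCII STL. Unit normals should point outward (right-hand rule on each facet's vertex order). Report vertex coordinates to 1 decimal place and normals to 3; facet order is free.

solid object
 facet normal -0.642 0.747 -0.173
  outer loop
   vertex 1.5 4.8 4.9
   vertex 2.3 5.0 2.8
   vertex 0.7 3.0 0.1
  endloop
 endfacet
 facet normal 0.820 0.449 0.355
  outer loop
   vertex 1.5 4.8 4.9
   vertex 3.2 2.8 3.5
   vertex 2.3 5.0 2.8
  endloop
 endfacet
 facet normal -0.545 0.795 -0.266
  outer loop
   vertex 2.5 4.3 0.3
   vertex 0.7 3.0 0.1
   vertex 2.3 5.0 2.8
  endloop
 endfacet
 facet normal -0.813 -0.487 0.318
  outer loop
   vertex 1.6 3.0 2.4
   vertex 1.5 4.8 4.9
   vertex 0.7 3.0 0.1
  endloop
 endfacet
 facet normal -0.444 -0.736 0.512
  outer loop
   vertex 1.6 3.0 2.4
   vertex 3.2 2.8 3.5
   vertex 1.5 4.8 4.9
  endloop
 endfacet
 facet normal 0.395 -0.421 -0.816
  outer loop
   vertex 1.2 2.5 0.6
   vertex 0.7 3.0 0.1
   vertex 2.5 4.3 0.3
  endloop
 endfacet
 facet normal 0.700 -0.576 -0.423
  outer loop
   vertex 1.2 2.5 0.6
   vertex 2.5 4.3 0.3
   vertex 3.2 2.8 3.5
  endloop
 endfacet
 facet normal -0.810 -0.493 0.317
  outer loop
   vertex 1.2 2.5 0.6
   vertex 1.6 3.0 2.4
   vertex 0.7 3.0 0.1
  endloop
 endfacet
 facet normal -0.331 -0.888 0.320
  outer loop
   vertex 1.2 2.5 0.6
   vertex 3.2 2.8 3.5
   vertex 1.6 3.0 2.4
  endloop
 endfacet
 facet normal 0.870 0.432 0.238
  outer loop
   vertex 2.7 4.8 1.7
   vertex 2.3 5.0 2.8
   vertex 3.2 2.8 3.5
  endloop
 endfacet
 facet normal 0.981 0.090 -0.172
  outer loop
   vertex 2.7 4.8 1.7
   vertex 3.2 2.8 3.5
   vertex 2.5 4.3 0.3
  endloop
 endfacet
 facet normal -0.314 0.907 -0.279
  outer loop
   vertex 2.7 4.8 1.7
   vertex 2.5 4.3 0.3
   vertex 2.3 5.0 2.8
  endloop
 endfacet
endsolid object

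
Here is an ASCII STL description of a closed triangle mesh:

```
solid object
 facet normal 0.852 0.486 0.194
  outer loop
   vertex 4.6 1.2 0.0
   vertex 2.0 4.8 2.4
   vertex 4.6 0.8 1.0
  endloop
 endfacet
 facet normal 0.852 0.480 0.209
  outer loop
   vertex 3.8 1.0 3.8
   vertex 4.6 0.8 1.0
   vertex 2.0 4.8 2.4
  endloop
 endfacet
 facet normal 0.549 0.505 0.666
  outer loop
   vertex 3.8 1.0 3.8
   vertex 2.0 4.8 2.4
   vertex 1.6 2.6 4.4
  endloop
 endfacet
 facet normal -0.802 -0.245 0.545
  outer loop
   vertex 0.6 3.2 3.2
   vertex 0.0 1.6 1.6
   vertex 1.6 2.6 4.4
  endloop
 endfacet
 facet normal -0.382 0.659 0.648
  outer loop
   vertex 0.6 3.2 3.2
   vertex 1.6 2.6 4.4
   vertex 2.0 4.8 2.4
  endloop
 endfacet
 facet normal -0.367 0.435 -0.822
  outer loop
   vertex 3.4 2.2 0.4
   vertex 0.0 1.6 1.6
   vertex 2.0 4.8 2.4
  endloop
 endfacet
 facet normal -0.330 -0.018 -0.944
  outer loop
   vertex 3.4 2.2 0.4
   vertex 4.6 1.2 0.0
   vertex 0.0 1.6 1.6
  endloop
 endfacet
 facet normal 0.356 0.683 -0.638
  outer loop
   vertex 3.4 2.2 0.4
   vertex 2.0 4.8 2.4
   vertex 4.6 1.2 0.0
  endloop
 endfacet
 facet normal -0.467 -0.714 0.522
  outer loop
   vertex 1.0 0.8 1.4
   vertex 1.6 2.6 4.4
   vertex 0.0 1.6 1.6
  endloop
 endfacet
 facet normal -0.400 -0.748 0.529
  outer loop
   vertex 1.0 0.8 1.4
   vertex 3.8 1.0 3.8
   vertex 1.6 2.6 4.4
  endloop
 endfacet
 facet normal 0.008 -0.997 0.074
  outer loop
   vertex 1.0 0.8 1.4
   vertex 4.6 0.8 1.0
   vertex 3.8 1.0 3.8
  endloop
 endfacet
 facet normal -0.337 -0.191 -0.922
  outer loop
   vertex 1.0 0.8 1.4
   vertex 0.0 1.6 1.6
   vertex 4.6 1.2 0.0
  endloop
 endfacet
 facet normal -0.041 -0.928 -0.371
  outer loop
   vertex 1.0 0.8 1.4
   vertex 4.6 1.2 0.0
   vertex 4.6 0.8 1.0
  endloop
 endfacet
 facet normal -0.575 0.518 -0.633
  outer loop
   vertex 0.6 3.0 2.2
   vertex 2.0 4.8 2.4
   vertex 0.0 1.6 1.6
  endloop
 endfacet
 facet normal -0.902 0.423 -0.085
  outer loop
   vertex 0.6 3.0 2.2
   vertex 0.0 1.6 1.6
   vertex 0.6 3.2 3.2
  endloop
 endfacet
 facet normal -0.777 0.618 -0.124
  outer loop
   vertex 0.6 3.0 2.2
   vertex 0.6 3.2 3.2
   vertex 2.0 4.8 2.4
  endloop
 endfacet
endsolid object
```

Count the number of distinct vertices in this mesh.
10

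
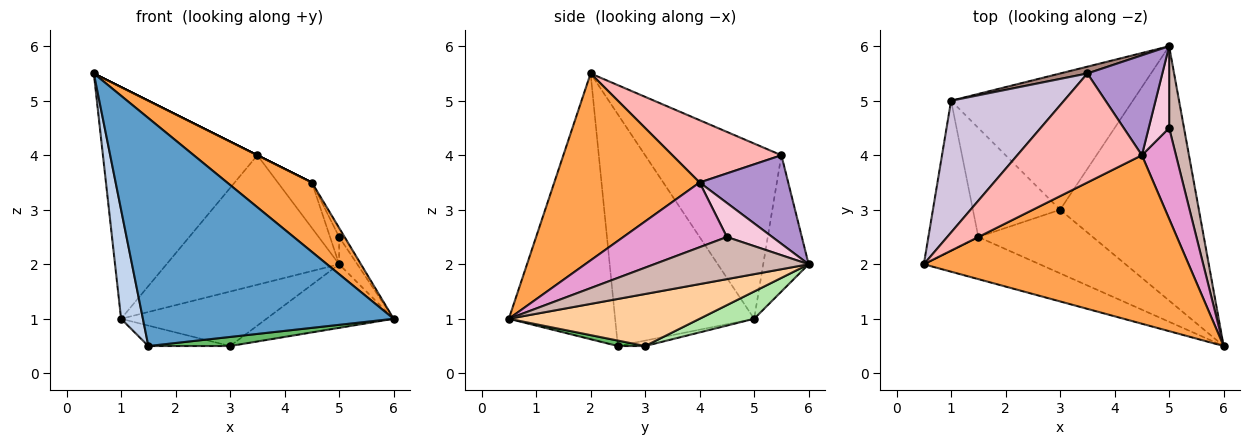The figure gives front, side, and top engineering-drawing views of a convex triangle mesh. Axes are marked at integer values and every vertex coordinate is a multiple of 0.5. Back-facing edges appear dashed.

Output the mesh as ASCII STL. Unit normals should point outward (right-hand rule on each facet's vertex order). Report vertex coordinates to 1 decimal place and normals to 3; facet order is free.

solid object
 facet normal -0.385 -0.908 -0.168
  outer loop
   vertex 1.5 2.5 0.5
   vertex 6.0 0.5 1.0
   vertex 0.5 2.0 5.5
  endloop
 endfacet
 facet normal -0.966 -0.152 -0.208
  outer loop
   vertex 1.0 5.0 1.0
   vertex 1.5 2.5 0.5
   vertex 0.5 2.0 5.5
  endloop
 endfacet
 facet normal 0.547 -0.319 0.774
  outer loop
   vertex 4.5 4.0 3.5
   vertex 0.5 2.0 5.5
   vertex 6.0 0.5 1.0
  endloop
 endfacet
 facet normal 0.342 0.228 -0.912
  outer loop
   vertex 3.0 3.0 0.5
   vertex 5.0 6.0 2.0
   vertex 6.0 0.5 1.0
  endloop
 endfacet
 facet normal 0.047 -0.141 -0.989
  outer loop
   vertex 3.0 3.0 0.5
   vertex 6.0 0.5 1.0
   vertex 1.5 2.5 0.5
  endloop
 endfacet
 facet normal 0.138 0.368 -0.920
  outer loop
   vertex 3.0 3.0 0.5
   vertex 1.0 5.0 1.0
   vertex 5.0 6.0 2.0
  endloop
 endfacet
 facet normal -0.061 0.184 -0.981
  outer loop
   vertex 3.0 3.0 0.5
   vertex 1.5 2.5 0.5
   vertex 1.0 5.0 1.0
  endloop
 endfacet
 facet normal 0.447 0.000 0.894
  outer loop
   vertex 3.5 5.5 4.0
   vertex 0.5 2.0 5.5
   vertex 4.5 4.0 3.5
  endloop
 endfacet
 facet normal 0.732 0.282 0.620
  outer loop
   vertex 3.5 5.5 4.0
   vertex 4.5 4.0 3.5
   vertex 5.0 6.0 2.0
  endloop
 endfacet
 facet normal -0.609 0.690 0.392
  outer loop
   vertex 3.5 5.5 4.0
   vertex 1.0 5.0 1.0
   vertex 0.5 2.0 5.5
  endloop
 endfacet
 facet normal -0.254 0.966 0.051
  outer loop
   vertex 3.5 5.5 4.0
   vertex 5.0 6.0 2.0
   vertex 1.0 5.0 1.0
  endloop
 endfacet
 facet normal 0.937 0.110 0.331
  outer loop
   vertex 5.0 4.5 2.5
   vertex 6.0 0.5 1.0
   vertex 5.0 6.0 2.0
  endloop
 endfacet
 facet normal 0.884 0.047 0.465
  outer loop
   vertex 5.0 4.5 2.5
   vertex 4.5 4.0 3.5
   vertex 6.0 0.5 1.0
  endloop
 endfacet
 facet normal 0.845 0.169 0.507
  outer loop
   vertex 5.0 4.5 2.5
   vertex 5.0 6.0 2.0
   vertex 4.5 4.0 3.5
  endloop
 endfacet
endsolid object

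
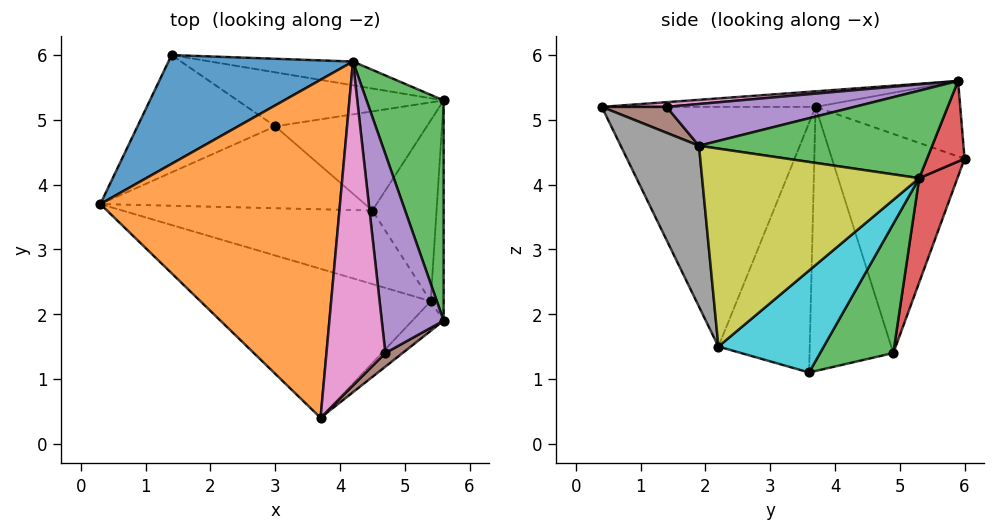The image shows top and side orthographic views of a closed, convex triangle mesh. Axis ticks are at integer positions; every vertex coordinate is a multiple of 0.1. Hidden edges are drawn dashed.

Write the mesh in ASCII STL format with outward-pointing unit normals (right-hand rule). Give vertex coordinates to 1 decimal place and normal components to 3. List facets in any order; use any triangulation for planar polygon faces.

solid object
 facet normal -0.338 0.449 0.827
  outer loop
   vertex 1.4 6.0 4.4
   vertex 0.3 3.7 5.2
   vertex 4.2 5.9 5.6
  endloop
 endfacet
 facet normal -0.065 -0.067 0.996
  outer loop
   vertex 3.7 0.4 5.2
   vertex 4.2 5.9 5.6
   vertex 0.3 3.7 5.2
  endloop
 endfacet
 facet normal 0.747 0.097 0.658
  outer loop
   vertex 5.6 5.3 4.1
   vertex 4.2 5.9 5.6
   vertex 5.6 1.9 4.6
  endloop
 endfacet
 facet normal 0.142 0.958 -0.251
  outer loop
   vertex 5.6 5.3 4.1
   vertex 1.4 6.0 4.4
   vertex 4.2 5.9 5.6
  endloop
 endfacet
 facet normal 0.559 -0.012 0.829
  outer loop
   vertex 4.7 1.4 5.2
   vertex 5.6 1.9 4.6
   vertex 4.2 5.9 5.6
  endloop
 endfacet
 facet normal 0.640 -0.640 0.426
  outer loop
   vertex 4.7 1.4 5.2
   vertex 3.7 0.4 5.2
   vertex 5.6 1.9 4.6
  endloop
 endfacet
 facet normal 0.079 -0.079 0.994
  outer loop
   vertex 4.7 1.4 5.2
   vertex 4.2 5.9 5.6
   vertex 3.7 0.4 5.2
  endloop
 endfacet
 facet normal 0.593 -0.797 -0.115
  outer loop
   vertex 5.4 2.2 1.5
   vertex 5.6 1.9 4.6
   vertex 3.7 0.4 5.2
  endloop
 endfacet
 facet normal 0.998 -0.010 -0.065
  outer loop
   vertex 5.4 2.2 1.5
   vertex 5.6 5.3 4.1
   vertex 5.6 1.9 4.6
  endloop
 endfacet
 facet normal 0.788 0.365 -0.496
  outer loop
   vertex 5.4 2.2 1.5
   vertex 4.5 3.6 1.1
   vertex 5.6 5.3 4.1
  endloop
 endfacet
 facet normal -0.591 -0.549 -0.592
  outer loop
   vertex 5.4 2.2 1.5
   vertex 0.3 3.7 5.2
   vertex 4.5 3.6 1.1
  endloop
 endfacet
 facet normal -0.579 -0.596 -0.556
  outer loop
   vertex 5.4 2.2 1.5
   vertex 3.7 0.4 5.2
   vertex 0.3 3.7 5.2
  endloop
 endfacet
 facet normal 0.476 0.679 -0.559
  outer loop
   vertex 3.0 4.9 1.4
   vertex 5.6 5.3 4.1
   vertex 4.5 3.6 1.1
  endloop
 endfacet
 facet normal 0.139 0.951 -0.275
  outer loop
   vertex 3.0 4.9 1.4
   vertex 1.4 6.0 4.4
   vertex 5.6 5.3 4.1
  endloop
 endfacet
 facet normal -0.592 -0.546 -0.593
  outer loop
   vertex 3.0 4.9 1.4
   vertex 4.5 3.6 1.1
   vertex 0.3 3.7 5.2
  endloop
 endfacet
 facet normal -0.827 0.215 -0.520
  outer loop
   vertex 3.0 4.9 1.4
   vertex 0.3 3.7 5.2
   vertex 1.4 6.0 4.4
  endloop
 endfacet
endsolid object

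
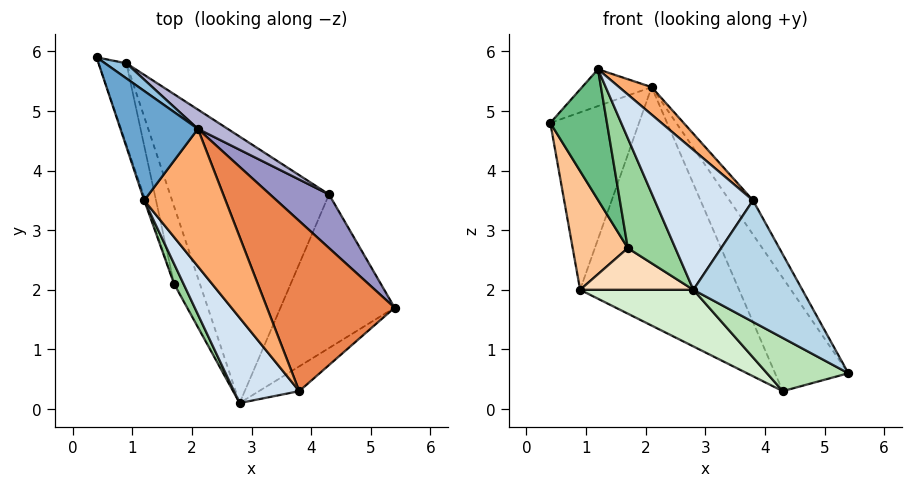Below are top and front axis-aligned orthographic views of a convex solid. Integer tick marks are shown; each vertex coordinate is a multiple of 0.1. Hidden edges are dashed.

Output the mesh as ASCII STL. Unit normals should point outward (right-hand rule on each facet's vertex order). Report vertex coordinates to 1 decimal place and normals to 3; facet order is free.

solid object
 facet normal -0.109 0.317 0.942
  outer loop
   vertex 2.1 4.7 5.4
   vertex 0.4 5.9 4.8
   vertex 1.2 3.5 5.7
  endloop
 endfacet
 facet normal 0.559 0.826 0.070
  outer loop
   vertex 2.1 4.7 5.4
   vertex 0.9 5.8 2.0
   vertex 0.4 5.9 4.8
  endloop
 endfacet
 facet normal 0.444 -0.878 -0.179
  outer loop
   vertex 3.8 0.3 3.5
   vertex 2.8 0.1 2.0
   vertex 5.4 1.7 0.6
  endloop
 endfacet
 facet normal -0.521 -0.729 0.444
  outer loop
   vertex 3.8 0.3 3.5
   vertex 1.2 3.5 5.7
   vertex 2.8 0.1 2.0
  endloop
 endfacet
 facet normal 0.849 0.104 0.518
  outer loop
   vertex 3.8 0.3 3.5
   vertex 5.4 1.7 0.6
   vertex 2.1 4.7 5.4
  endloop
 endfacet
 facet normal 0.507 -0.169 0.845
  outer loop
   vertex 3.8 0.3 3.5
   vertex 2.1 4.7 5.4
   vertex 1.2 3.5 5.7
  endloop
 endfacet
 facet normal -0.958 -0.238 -0.163
  outer loop
   vertex 1.7 2.1 2.7
   vertex 0.4 5.9 4.8
   vertex 0.9 5.8 2.0
  endloop
 endfacet
 facet normal -0.818 -0.273 -0.506
  outer loop
   vertex 1.7 2.1 2.7
   vertex 0.9 5.8 2.0
   vertex 2.8 0.1 2.0
  endloop
 endfacet
 facet normal -0.948 -0.319 -0.009
  outer loop
   vertex 1.7 2.1 2.7
   vertex 1.2 3.5 5.7
   vertex 0.4 5.9 4.8
  endloop
 endfacet
 facet normal -0.858 -0.504 0.092
  outer loop
   vertex 1.7 2.1 2.7
   vertex 2.8 0.1 2.0
   vertex 1.2 3.5 5.7
  endloop
 endfacet
 facet normal -0.294 -0.313 -0.903
  outer loop
   vertex 4.3 3.6 0.3
   vertex 5.4 1.7 0.6
   vertex 2.8 0.1 2.0
  endloop
 endfacet
 facet normal -0.529 -0.176 -0.830
  outer loop
   vertex 4.3 3.6 0.3
   vertex 2.8 0.1 2.0
   vertex 0.9 5.8 2.0
  endloop
 endfacet
 facet normal 0.822 0.514 0.244
  outer loop
   vertex 4.3 3.6 0.3
   vertex 2.1 4.7 5.4
   vertex 5.4 1.7 0.6
  endloop
 endfacet
 facet normal 0.565 0.822 0.067
  outer loop
   vertex 4.3 3.6 0.3
   vertex 0.9 5.8 2.0
   vertex 2.1 4.7 5.4
  endloop
 endfacet
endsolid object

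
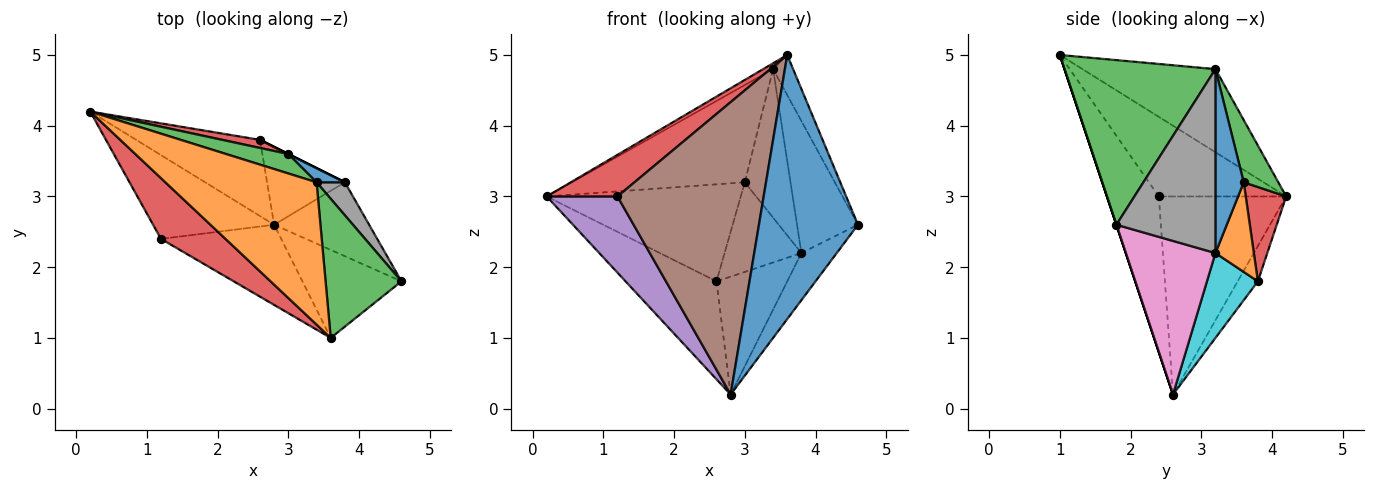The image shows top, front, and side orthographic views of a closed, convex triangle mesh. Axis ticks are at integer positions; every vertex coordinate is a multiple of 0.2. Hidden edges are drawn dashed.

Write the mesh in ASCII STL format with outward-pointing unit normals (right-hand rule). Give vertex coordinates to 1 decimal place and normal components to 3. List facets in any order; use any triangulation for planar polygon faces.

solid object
 facet normal 0.000 -0.949 -0.316
  outer loop
   vertex 2.8 2.6 0.2
   vertex 4.6 1.8 2.6
   vertex 3.6 1.0 5.0
  endloop
 endfacet
 facet normal -0.481 0.036 0.876
  outer loop
   vertex 3.4 3.2 4.8
   vertex 0.2 4.2 3.0
   vertex 3.6 1.0 5.0
  endloop
 endfacet
 facet normal 0.902 0.120 0.416
  outer loop
   vertex 3.4 3.2 4.8
   vertex 3.6 1.0 5.0
   vertex 4.6 1.8 2.6
  endloop
 endfacet
 facet normal -0.713 -0.396 0.578
  outer loop
   vertex 1.2 2.4 3.0
   vertex 3.6 1.0 5.0
   vertex 0.2 4.2 3.0
  endloop
 endfacet
 facet normal -0.771 -0.428 -0.471
  outer loop
   vertex 1.2 2.4 3.0
   vertex 0.2 4.2 3.0
   vertex 2.8 2.6 0.2
  endloop
 endfacet
 facet normal -0.324 -0.912 -0.250
  outer loop
   vertex 1.2 2.4 3.0
   vertex 2.8 2.6 0.2
   vertex 3.6 1.0 5.0
  endloop
 endfacet
 facet normal 0.806 0.318 -0.499
  outer loop
   vertex 3.8 3.2 2.2
   vertex 4.6 1.8 2.6
   vertex 2.8 2.6 0.2
  endloop
 endfacet
 facet normal 0.844 0.520 0.130
  outer loop
   vertex 3.8 3.2 2.2
   vertex 3.4 3.2 4.8
   vertex 4.6 1.8 2.6
  endloop
 endfacet
 facet normal -0.173 0.777 -0.605
  outer loop
   vertex 2.6 3.8 1.8
   vertex 2.8 2.6 0.2
   vertex 0.2 4.2 3.0
  endloop
 endfacet
 facet normal 0.515 0.715 -0.472
  outer loop
   vertex 2.6 3.8 1.8
   vertex 3.8 3.2 2.2
   vertex 2.8 2.6 0.2
  endloop
 endfacet
 facet normal 0.525 0.847 0.081
  outer loop
   vertex 3.0 3.6 3.2
   vertex 3.4 3.2 4.8
   vertex 3.8 3.2 2.2
  endloop
 endfacet
 facet normal 0.447 0.894 0.000
  outer loop
   vertex 3.0 3.6 3.2
   vertex 3.8 3.2 2.2
   vertex 2.6 3.8 1.8
  endloop
 endfacet
 facet normal 0.192 0.962 0.192
  outer loop
   vertex 3.0 3.6 3.2
   vertex 0.2 4.2 3.0
   vertex 3.4 3.2 4.8
  endloop
 endfacet
 facet normal 0.203 0.976 0.081
  outer loop
   vertex 3.0 3.6 3.2
   vertex 2.6 3.8 1.8
   vertex 0.2 4.2 3.0
  endloop
 endfacet
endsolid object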